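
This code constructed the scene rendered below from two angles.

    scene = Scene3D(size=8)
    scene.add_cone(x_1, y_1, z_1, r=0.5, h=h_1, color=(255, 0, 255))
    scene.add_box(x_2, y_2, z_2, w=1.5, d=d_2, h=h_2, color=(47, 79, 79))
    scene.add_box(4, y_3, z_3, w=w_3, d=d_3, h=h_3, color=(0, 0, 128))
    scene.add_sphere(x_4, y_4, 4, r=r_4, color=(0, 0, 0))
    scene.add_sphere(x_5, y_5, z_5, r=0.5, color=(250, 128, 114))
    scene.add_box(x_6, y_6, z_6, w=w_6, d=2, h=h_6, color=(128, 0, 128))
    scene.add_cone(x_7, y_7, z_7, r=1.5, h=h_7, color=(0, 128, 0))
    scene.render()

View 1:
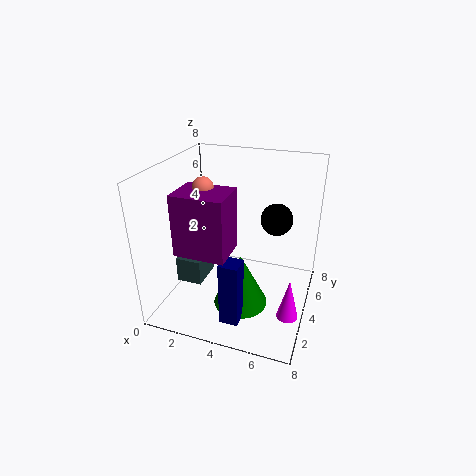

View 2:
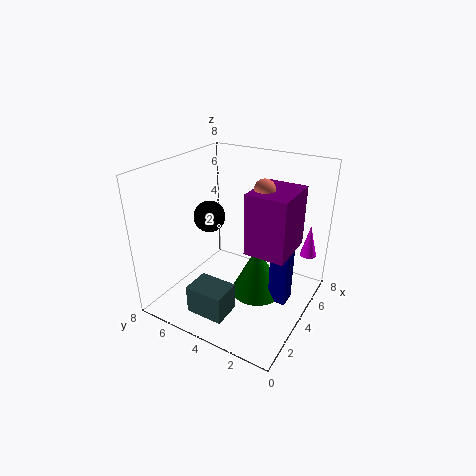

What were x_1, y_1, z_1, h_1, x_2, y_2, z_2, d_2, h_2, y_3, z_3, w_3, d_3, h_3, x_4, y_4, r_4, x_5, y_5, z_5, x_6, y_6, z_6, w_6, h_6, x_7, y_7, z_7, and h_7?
x_1 = 7.5
y_1 = 1
z_1 = 2
h_1 = 2
x_2 = 0.5
y_2 = 3
z_2 = 1
d_2 = 2
h_2 = 1.5
y_3 = 1
z_3 = 0.5
w_3 = 1
d_3 = 1
h_3 = 3.5
x_4 = 5.5
y_4 = 7
r_4 = 1
x_5 = 3
y_5 = 2
z_5 = 7.5
x_6 = 2
y_6 = 0.5
z_6 = 4.5
w_6 = 2.5
h_6 = 3
x_7 = 4.5
y_7 = 3
z_7 = 0.5
h_7 = 3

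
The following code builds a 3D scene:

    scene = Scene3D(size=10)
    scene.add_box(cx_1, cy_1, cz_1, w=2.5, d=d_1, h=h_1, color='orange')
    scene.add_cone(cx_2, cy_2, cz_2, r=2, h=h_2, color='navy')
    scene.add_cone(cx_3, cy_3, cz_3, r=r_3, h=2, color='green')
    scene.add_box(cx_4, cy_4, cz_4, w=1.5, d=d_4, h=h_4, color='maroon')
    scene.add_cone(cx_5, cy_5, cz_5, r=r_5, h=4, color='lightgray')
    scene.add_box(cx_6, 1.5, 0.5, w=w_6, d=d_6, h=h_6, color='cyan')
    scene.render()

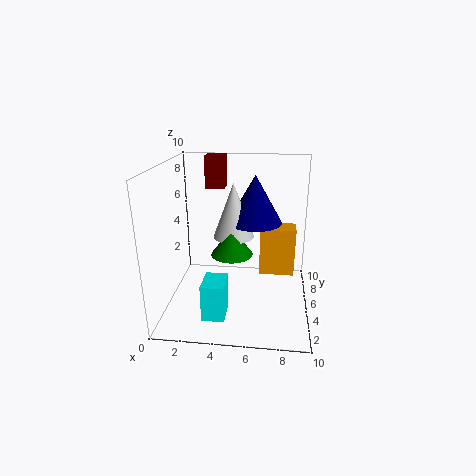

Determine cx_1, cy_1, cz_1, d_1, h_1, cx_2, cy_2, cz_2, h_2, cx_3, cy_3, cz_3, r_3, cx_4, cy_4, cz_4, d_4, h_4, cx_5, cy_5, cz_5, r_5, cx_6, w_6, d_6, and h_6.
cx_1 = 6.5
cy_1 = 5.5
cz_1 = 2
d_1 = 1.5
h_1 = 3.5
cx_2 = 6
cy_2 = 7
cz_2 = 5.5
h_2 = 3.5
cx_3 = 4.5
cy_3 = 5.5
cz_3 = 3.5
r_3 = 1.5
cx_4 = 2
cy_4 = 8.5
cz_4 = 7.5
d_4 = 1.5
h_4 = 2.5
cx_5 = 4.5
cy_5 = 6.5
cz_5 = 4.5
r_5 = 1.5
cx_6 = 3
w_6 = 1.5
d_6 = 2
h_6 = 2.5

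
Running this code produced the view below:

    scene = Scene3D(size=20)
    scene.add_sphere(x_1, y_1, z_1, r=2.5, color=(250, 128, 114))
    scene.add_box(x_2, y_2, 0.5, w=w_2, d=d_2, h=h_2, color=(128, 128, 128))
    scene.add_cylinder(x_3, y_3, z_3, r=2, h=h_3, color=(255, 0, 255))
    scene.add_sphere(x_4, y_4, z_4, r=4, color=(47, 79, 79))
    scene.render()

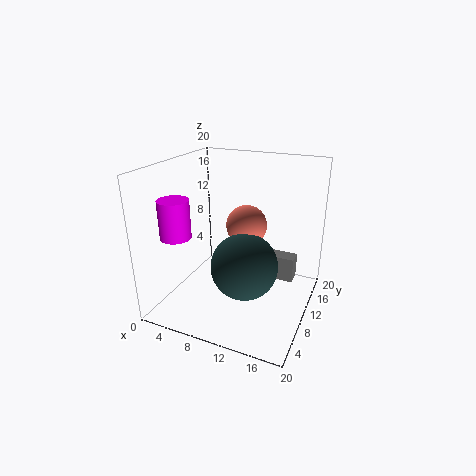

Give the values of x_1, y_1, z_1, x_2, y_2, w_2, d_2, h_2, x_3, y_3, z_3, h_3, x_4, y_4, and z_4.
x_1 = 12.5
y_1 = 7
z_1 = 13.5
x_2 = 10
y_2 = 16.5
w_2 = 6.5
d_2 = 2.5
h_2 = 4
x_3 = 4
y_3 = 4
z_3 = 11.5
h_3 = 5
x_4 = 13.5
y_4 = 4
z_4 = 9.5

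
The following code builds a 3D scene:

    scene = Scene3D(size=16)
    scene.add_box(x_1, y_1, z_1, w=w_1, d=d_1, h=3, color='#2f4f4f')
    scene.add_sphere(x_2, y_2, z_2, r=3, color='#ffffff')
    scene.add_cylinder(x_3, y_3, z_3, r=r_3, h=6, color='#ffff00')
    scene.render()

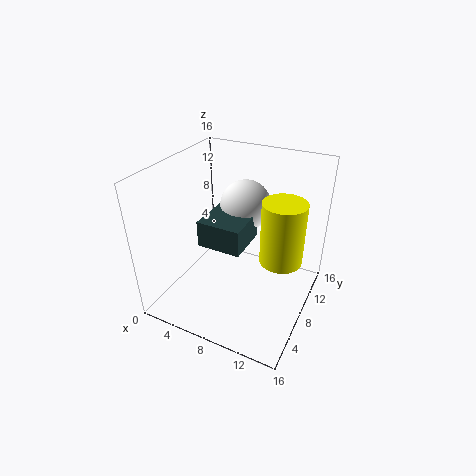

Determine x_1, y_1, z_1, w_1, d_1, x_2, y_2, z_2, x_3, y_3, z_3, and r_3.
x_1 = 4
y_1 = 6
z_1 = 7
w_1 = 5
d_1 = 5
x_2 = 7
y_2 = 12
z_2 = 10
x_3 = 14
y_3 = 5
z_3 = 9
r_3 = 2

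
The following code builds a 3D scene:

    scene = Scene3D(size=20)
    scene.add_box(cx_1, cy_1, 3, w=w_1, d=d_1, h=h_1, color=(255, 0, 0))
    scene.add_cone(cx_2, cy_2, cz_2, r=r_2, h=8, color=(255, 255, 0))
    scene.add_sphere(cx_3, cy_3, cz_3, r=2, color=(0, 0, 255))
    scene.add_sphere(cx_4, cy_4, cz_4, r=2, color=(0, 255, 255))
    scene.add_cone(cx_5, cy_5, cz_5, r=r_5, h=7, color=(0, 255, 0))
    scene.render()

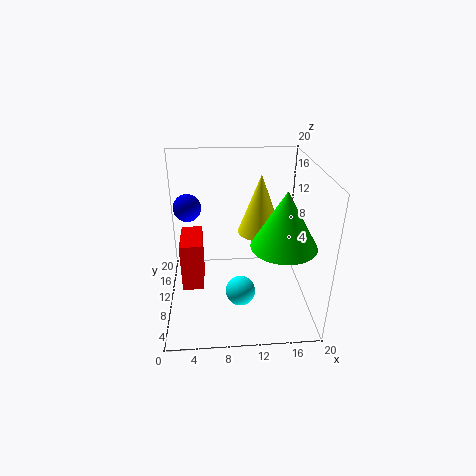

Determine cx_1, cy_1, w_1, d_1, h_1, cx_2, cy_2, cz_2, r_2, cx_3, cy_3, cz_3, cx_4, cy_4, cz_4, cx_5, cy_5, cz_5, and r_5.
cx_1 = 2, cy_1 = 8, w_1 = 3, d_1 = 6, h_1 = 7, cx_2 = 13, cy_2 = 10, cz_2 = 11, r_2 = 3, cx_3 = 3, cy_3 = 14, cz_3 = 13, cx_4 = 10, cy_4 = 6, cz_4 = 4, cx_5 = 15, cy_5 = 4, cz_5 = 12, r_5 = 4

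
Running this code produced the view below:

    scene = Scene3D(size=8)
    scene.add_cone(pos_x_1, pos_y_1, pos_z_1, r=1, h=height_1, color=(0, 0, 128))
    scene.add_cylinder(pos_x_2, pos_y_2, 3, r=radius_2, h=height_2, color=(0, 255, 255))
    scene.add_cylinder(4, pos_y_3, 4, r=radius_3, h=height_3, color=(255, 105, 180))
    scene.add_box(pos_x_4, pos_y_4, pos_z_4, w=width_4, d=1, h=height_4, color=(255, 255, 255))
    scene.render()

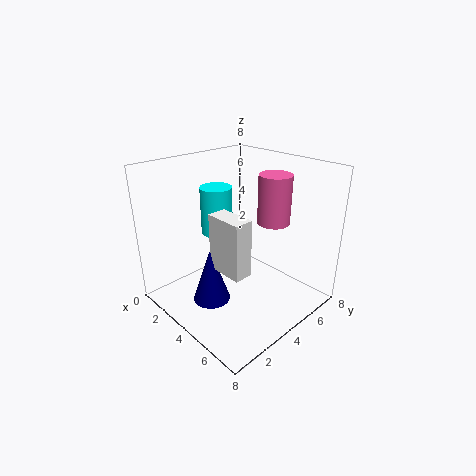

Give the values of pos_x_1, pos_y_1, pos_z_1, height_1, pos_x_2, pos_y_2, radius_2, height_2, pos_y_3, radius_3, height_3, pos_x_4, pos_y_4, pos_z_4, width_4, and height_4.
pos_x_1 = 4
pos_y_1 = 2
pos_z_1 = 1
height_1 = 3
pos_x_2 = 1
pos_y_2 = 5
radius_2 = 1
height_2 = 3
pos_y_3 = 7
radius_3 = 1
height_3 = 3
pos_x_4 = 4
pos_y_4 = 2
pos_z_4 = 3
width_4 = 2
height_4 = 3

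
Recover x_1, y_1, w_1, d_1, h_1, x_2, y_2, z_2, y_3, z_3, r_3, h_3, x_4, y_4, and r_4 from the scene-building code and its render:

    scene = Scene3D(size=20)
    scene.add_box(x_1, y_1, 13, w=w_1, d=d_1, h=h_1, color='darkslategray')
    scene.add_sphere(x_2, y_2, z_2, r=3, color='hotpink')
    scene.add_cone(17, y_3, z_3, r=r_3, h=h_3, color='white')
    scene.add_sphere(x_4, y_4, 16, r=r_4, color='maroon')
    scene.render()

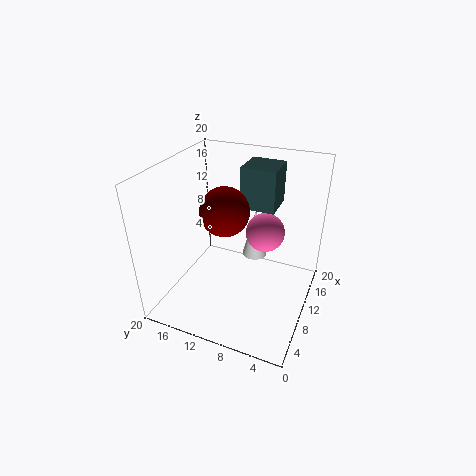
x_1 = 13
y_1 = 6
w_1 = 5
d_1 = 5
h_1 = 6
x_2 = 16
y_2 = 8
z_2 = 8
y_3 = 10
z_3 = 3
r_3 = 2
h_3 = 8
x_4 = 6
y_4 = 10
r_4 = 3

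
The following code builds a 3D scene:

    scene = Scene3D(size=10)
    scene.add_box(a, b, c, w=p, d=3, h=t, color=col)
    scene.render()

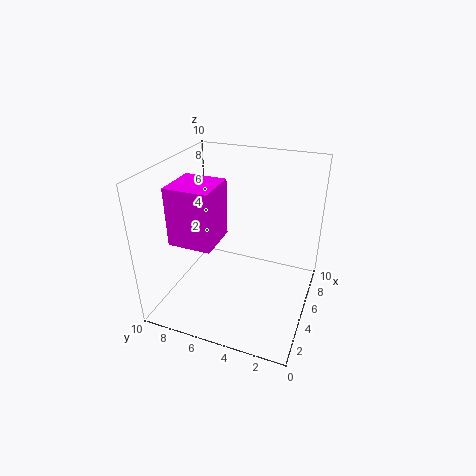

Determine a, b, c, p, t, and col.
a = 2.5, b = 6, c = 5, p = 3, t = 4, col = 'magenta'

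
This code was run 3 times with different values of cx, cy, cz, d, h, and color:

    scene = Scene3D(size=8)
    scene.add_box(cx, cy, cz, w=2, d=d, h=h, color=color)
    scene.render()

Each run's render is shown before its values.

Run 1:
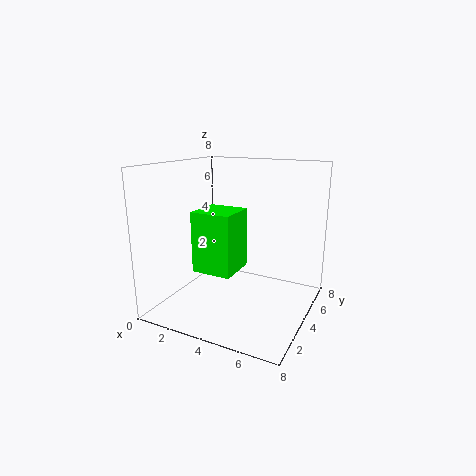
cx = 3; cy = 1; cz = 3; d = 2; h = 3; color = 'lime'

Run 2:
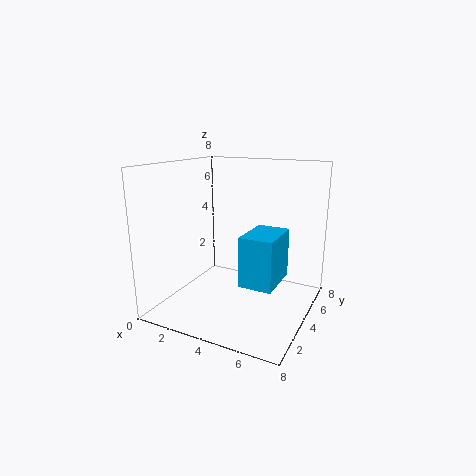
cx = 4; cy = 4; cz = 1; d = 3; h = 3; color = 'deepskyblue'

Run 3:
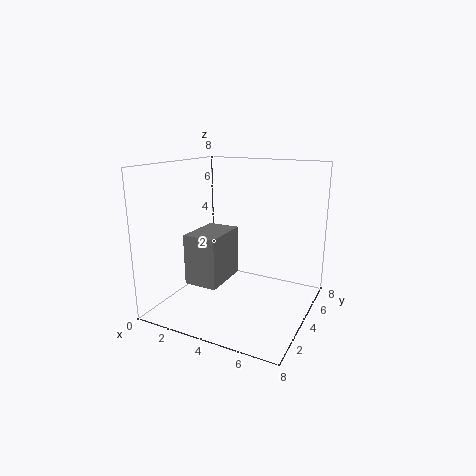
cx = 1; cy = 3; cz = 1; d = 3; h = 3; color = 'gray'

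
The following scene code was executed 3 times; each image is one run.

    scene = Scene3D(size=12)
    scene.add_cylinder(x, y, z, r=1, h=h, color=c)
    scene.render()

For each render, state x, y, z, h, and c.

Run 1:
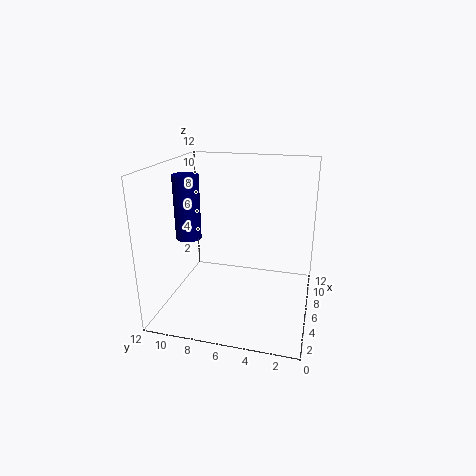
x = 4
y = 9.5
z = 6.5
h = 5
c = 'navy'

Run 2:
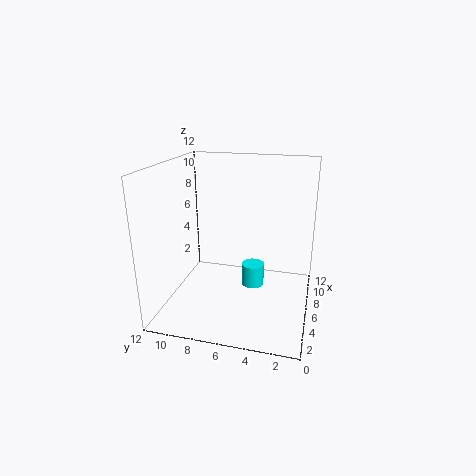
x = 7.5
y = 5
z = 1
h = 2
c = 'cyan'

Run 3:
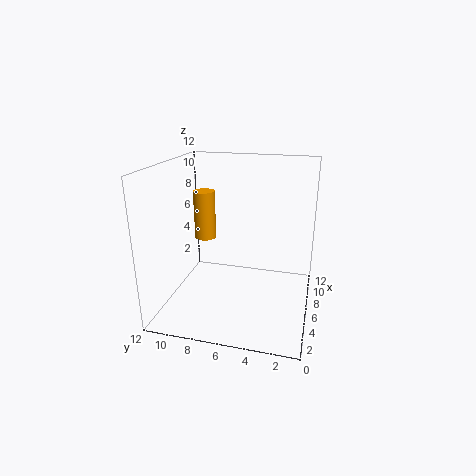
x = 9
y = 10
z = 4.5
h = 4.5
c = 'orange'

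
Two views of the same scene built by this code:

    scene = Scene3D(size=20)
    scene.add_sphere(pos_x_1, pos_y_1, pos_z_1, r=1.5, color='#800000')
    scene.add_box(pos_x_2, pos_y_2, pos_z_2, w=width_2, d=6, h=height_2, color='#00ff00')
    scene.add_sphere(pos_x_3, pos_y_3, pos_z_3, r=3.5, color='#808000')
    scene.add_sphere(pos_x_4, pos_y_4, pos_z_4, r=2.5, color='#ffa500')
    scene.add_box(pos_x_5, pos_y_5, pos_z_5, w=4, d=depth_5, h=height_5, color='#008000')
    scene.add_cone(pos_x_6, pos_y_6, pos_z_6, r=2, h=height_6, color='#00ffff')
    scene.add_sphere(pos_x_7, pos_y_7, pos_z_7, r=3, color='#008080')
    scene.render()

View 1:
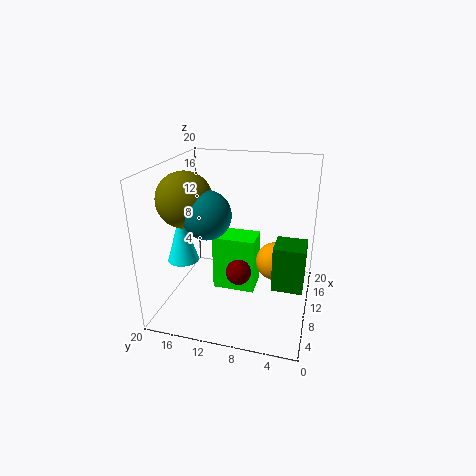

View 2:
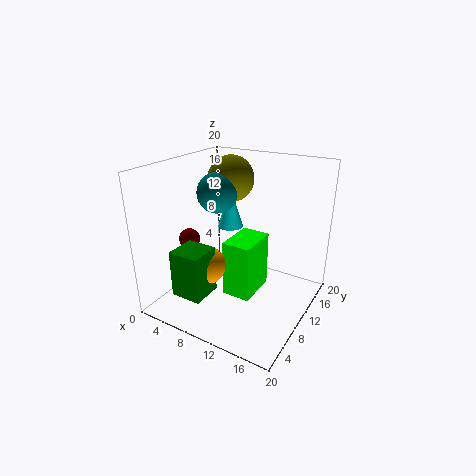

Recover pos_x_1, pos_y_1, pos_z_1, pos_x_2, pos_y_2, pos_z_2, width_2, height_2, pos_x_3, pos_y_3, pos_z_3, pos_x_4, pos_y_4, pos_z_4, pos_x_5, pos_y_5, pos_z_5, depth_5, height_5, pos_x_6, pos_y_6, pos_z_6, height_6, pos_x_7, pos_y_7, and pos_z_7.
pos_x_1 = 3
pos_y_1 = 8
pos_z_1 = 9
pos_x_2 = 9
pos_y_2 = 7.5
pos_z_2 = 2
width_2 = 4
height_2 = 8
pos_x_3 = 5.5
pos_y_3 = 15.5
pos_z_3 = 16.5
pos_x_4 = 8.5
pos_y_4 = 4.5
pos_z_4 = 8
pos_x_5 = 6
pos_y_5 = 0.5
pos_z_5 = 5
depth_5 = 4
height_5 = 6
pos_x_6 = 5
pos_y_6 = 16
pos_z_6 = 8.5
height_6 = 6.5
pos_x_7 = 5
pos_y_7 = 12.5
pos_z_7 = 15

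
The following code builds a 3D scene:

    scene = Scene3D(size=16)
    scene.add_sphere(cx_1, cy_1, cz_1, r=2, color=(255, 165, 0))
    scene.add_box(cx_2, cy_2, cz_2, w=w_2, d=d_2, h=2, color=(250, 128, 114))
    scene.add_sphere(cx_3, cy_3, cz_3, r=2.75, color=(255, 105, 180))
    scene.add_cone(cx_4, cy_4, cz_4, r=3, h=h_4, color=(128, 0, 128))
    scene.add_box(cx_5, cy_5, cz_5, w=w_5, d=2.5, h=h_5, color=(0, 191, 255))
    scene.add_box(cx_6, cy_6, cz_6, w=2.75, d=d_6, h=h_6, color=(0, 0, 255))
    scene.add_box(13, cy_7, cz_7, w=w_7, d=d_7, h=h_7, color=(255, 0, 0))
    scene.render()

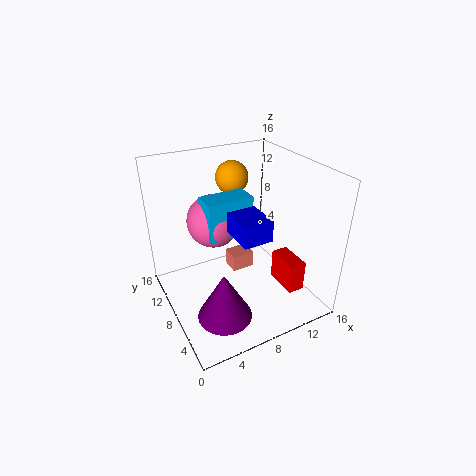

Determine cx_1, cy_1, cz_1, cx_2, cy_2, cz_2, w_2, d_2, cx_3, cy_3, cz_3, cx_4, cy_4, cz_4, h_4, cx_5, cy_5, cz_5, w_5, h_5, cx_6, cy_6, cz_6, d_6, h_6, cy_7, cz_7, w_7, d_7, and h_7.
cx_1 = 10.25, cy_1 = 13.75, cz_1 = 12.75, cx_2 = 8.25, cy_2 = 9.5, cz_2 = 2.25, w_2 = 2.75, d_2 = 2.25, cx_3 = 5.25, cy_3 = 8.25, cz_3 = 10.75, cx_4 = 4.75, cy_4 = 5, cz_4 = 0.5, h_4 = 5.5, cx_5 = 3.75, cy_5 = 5.75, cz_5 = 9.75, w_5 = 4.75, h_5 = 4, cx_6 = 4.75, cy_6 = 0.75, cz_6 = 11.75, d_6 = 3.25, h_6 = 2, cy_7 = 4.25, cz_7 = 0.75, w_7 = 2, d_7 = 4, h_7 = 3.75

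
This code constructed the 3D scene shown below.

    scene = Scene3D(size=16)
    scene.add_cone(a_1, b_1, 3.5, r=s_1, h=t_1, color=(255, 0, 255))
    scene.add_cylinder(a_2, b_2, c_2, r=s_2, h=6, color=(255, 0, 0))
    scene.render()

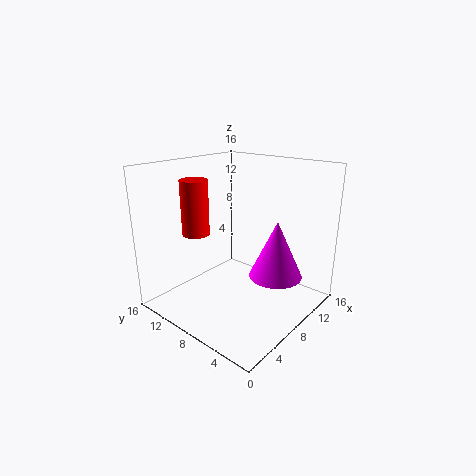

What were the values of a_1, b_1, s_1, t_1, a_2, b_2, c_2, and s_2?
a_1 = 10.5; b_1 = 4.5; s_1 = 3; t_1 = 6.5; a_2 = 5; b_2 = 11.5; c_2 = 8.5; s_2 = 1.5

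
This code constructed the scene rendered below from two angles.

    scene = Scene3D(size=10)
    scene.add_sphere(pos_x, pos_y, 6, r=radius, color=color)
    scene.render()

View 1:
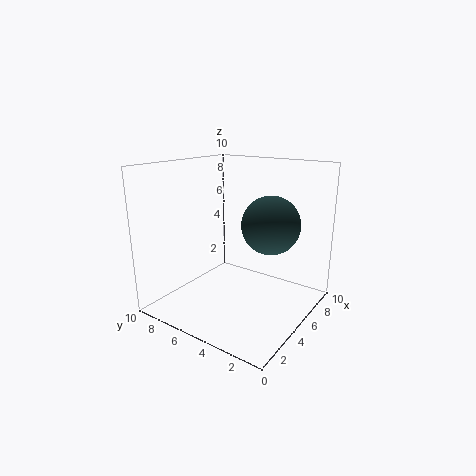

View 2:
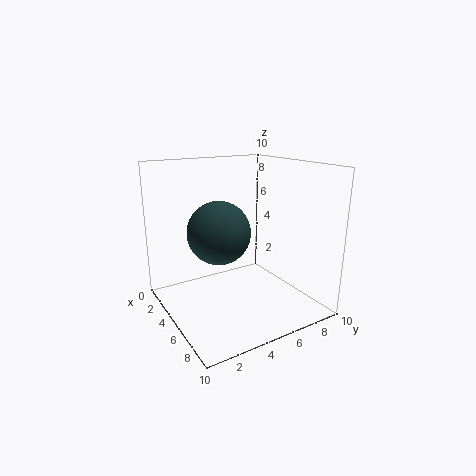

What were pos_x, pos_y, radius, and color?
pos_x = 6
pos_y = 3
radius = 2
color = 'darkslategray'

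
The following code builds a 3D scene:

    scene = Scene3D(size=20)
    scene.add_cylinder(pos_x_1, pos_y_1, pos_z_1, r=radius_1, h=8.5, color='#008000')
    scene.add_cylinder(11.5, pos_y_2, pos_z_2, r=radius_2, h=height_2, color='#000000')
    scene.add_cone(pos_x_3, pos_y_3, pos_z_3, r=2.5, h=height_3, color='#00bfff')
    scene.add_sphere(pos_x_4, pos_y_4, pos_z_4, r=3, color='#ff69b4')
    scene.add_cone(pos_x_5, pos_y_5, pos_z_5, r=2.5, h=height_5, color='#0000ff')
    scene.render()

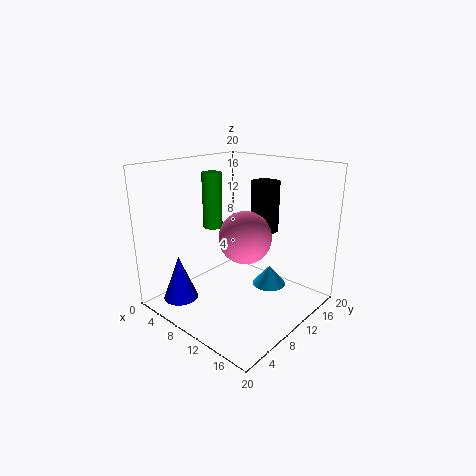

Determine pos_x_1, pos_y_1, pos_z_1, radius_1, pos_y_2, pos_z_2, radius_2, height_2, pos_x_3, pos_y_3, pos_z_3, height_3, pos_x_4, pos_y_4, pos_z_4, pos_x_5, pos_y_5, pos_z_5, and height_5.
pos_x_1 = 3, pos_y_1 = 12, pos_z_1 = 9.5, radius_1 = 1.5, pos_y_2 = 14, pos_z_2 = 10.5, radius_2 = 2, height_2 = 7, pos_x_3 = 12, pos_y_3 = 15, pos_z_3 = 1.5, height_3 = 3, pos_x_4 = 15.5, pos_y_4 = 5, pos_z_4 = 13, pos_x_5 = 3.5, pos_y_5 = 4.5, pos_z_5 = 0.5, height_5 = 6.5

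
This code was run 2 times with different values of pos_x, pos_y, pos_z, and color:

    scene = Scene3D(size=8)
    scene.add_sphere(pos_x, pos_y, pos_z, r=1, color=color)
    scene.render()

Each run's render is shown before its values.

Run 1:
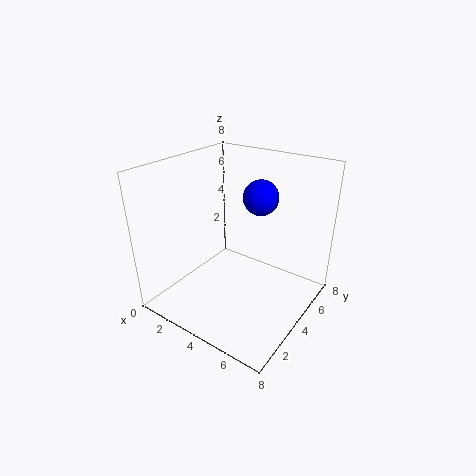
pos_x = 4.5
pos_y = 5.5
pos_z = 6
color = 'blue'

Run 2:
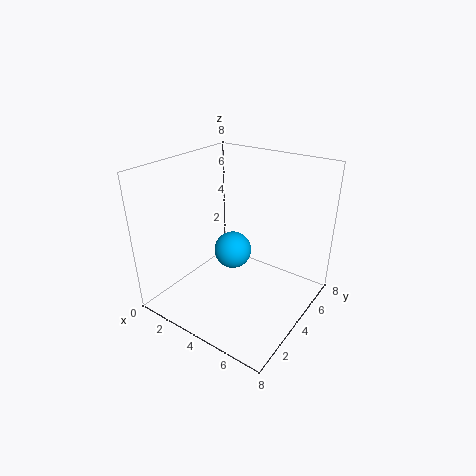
pos_x = 4
pos_y = 3.5
pos_z = 3.5
color = 'deepskyblue'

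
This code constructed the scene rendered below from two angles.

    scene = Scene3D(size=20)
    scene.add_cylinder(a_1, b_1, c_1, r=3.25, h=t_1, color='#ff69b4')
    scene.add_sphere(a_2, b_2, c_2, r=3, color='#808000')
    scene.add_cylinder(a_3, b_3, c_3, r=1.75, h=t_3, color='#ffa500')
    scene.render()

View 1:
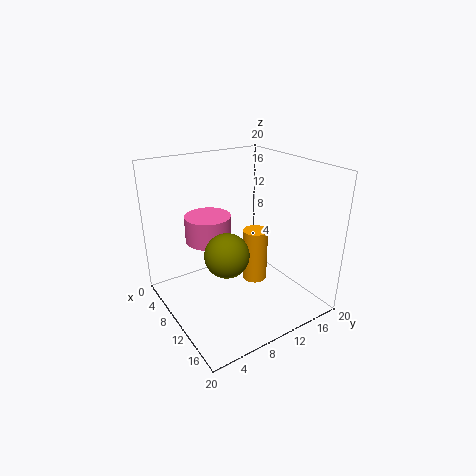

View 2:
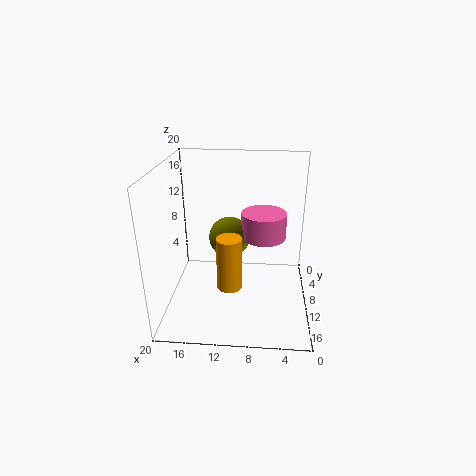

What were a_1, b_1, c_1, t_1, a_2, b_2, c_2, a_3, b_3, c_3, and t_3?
a_1 = 6.5
b_1 = 7.25
c_1 = 9
t_1 = 3.75
a_2 = 11.5
b_2 = 7.25
c_2 = 8.75
a_3 = 11
b_3 = 12.25
c_3 = 3.5
t_3 = 7.5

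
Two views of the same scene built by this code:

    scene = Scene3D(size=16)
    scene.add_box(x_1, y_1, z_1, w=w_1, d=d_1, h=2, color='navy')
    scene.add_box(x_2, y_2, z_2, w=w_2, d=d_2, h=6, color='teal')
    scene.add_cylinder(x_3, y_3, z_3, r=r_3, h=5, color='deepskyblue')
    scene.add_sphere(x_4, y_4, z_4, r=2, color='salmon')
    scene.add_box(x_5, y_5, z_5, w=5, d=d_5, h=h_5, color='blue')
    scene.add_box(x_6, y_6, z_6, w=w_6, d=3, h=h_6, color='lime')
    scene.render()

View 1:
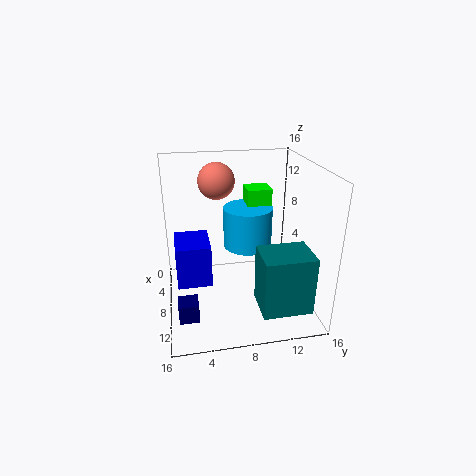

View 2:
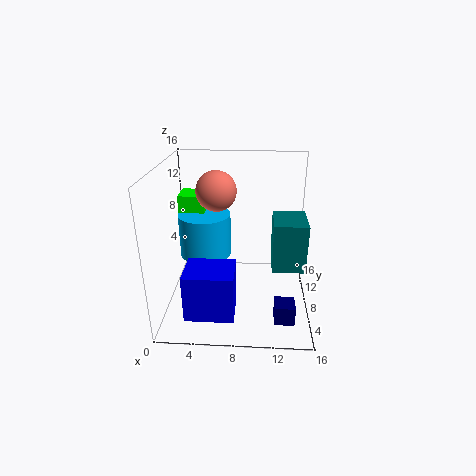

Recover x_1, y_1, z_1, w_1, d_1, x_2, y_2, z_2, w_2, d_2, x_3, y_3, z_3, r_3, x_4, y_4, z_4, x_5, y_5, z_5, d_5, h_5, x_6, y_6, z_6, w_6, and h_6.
x_1 = 12, y_1 = 1, z_1 = 2, w_1 = 2, d_1 = 2, x_2 = 12, y_2 = 9, z_2 = 3, w_2 = 4, d_2 = 5, x_3 = 4, y_3 = 10, z_3 = 5, r_3 = 3, x_4 = 6, y_4 = 6, z_4 = 14, x_5 = 3, y_5 = 1, z_5 = 2, d_5 = 4, h_5 = 5, x_6 = 1, y_6 = 10, z_6 = 7, w_6 = 3, h_6 = 5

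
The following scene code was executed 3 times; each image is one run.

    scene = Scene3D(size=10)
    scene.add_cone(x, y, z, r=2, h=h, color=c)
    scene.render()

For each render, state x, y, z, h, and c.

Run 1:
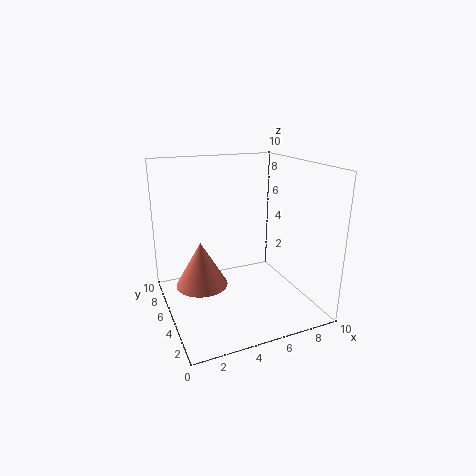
x = 3; y = 7.5; z = 0.5; h = 3.5; c = 'salmon'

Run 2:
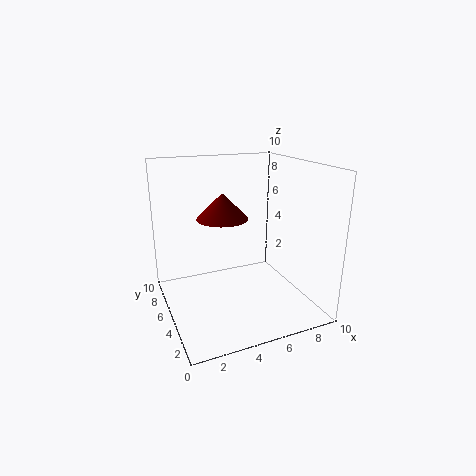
x = 5; y = 8; z = 5.5; h = 2; c = 'maroon'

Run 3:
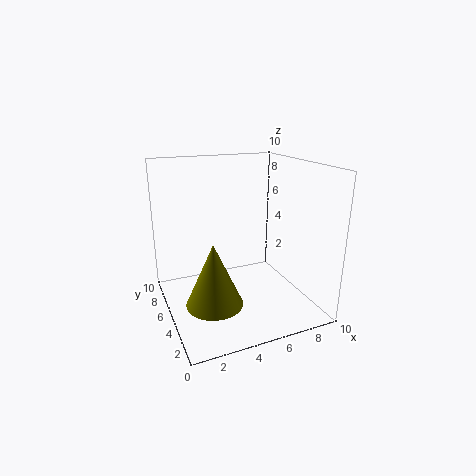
x = 3; y = 4.5; z = 0.5; h = 4.5; c = 'olive'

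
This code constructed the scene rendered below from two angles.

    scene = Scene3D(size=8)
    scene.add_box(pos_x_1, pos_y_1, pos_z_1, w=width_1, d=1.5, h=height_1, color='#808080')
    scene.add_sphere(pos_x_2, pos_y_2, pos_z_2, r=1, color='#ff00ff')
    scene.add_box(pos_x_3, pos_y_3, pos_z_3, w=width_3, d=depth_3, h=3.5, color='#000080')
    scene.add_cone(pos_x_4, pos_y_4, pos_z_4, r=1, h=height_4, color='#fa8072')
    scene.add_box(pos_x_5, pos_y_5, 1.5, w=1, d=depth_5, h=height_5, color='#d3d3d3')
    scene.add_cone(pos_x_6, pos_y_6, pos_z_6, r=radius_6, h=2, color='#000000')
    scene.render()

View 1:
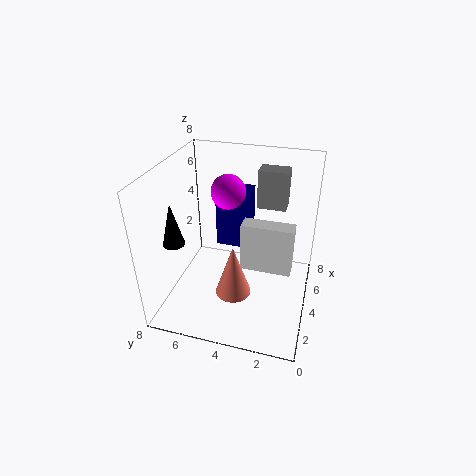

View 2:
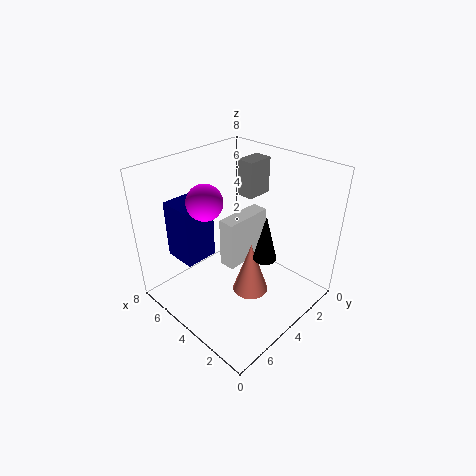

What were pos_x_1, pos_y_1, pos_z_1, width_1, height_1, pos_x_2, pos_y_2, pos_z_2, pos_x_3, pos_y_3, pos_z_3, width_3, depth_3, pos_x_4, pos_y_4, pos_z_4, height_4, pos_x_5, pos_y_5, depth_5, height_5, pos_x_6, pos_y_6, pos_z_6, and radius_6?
pos_x_1 = 4
pos_y_1 = 1.5
pos_z_1 = 6
width_1 = 1
height_1 = 2
pos_x_2 = 5.5
pos_y_2 = 5
pos_z_2 = 6
pos_x_3 = 6
pos_y_3 = 4
pos_z_3 = 2
width_3 = 2
depth_3 = 2
pos_x_4 = 3
pos_y_4 = 4
pos_z_4 = 1
height_4 = 3
pos_x_5 = 4.5
pos_y_5 = 1
depth_5 = 3
height_5 = 3
pos_x_6 = 0.5
pos_y_6 = 6
pos_z_6 = 5.5
radius_6 = 0.5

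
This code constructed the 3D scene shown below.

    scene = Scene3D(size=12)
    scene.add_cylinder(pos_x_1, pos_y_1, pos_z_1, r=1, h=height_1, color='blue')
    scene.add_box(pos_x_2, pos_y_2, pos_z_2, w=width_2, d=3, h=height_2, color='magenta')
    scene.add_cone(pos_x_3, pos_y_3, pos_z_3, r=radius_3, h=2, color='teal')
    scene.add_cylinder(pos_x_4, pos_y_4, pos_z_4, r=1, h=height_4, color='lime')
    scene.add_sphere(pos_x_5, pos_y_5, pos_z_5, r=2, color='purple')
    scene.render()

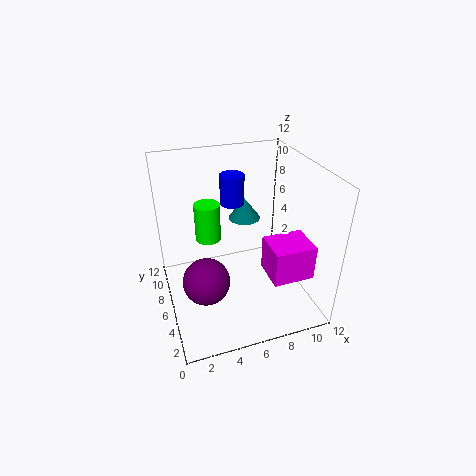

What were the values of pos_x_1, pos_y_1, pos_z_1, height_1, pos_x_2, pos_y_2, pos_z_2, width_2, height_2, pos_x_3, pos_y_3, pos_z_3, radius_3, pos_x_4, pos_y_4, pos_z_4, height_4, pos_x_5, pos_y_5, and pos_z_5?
pos_x_1 = 6; pos_y_1 = 7.5; pos_z_1 = 8.5; height_1 = 2.5; pos_x_2 = 8; pos_y_2 = 2.5; pos_z_2 = 3; width_2 = 3.5; height_2 = 3; pos_x_3 = 8; pos_y_3 = 10; pos_z_3 = 5.5; radius_3 = 1.5; pos_x_4 = 3.5; pos_y_4 = 6; pos_z_4 = 6.5; height_4 = 3; pos_x_5 = 3; pos_y_5 = 5.5; pos_z_5 = 2.5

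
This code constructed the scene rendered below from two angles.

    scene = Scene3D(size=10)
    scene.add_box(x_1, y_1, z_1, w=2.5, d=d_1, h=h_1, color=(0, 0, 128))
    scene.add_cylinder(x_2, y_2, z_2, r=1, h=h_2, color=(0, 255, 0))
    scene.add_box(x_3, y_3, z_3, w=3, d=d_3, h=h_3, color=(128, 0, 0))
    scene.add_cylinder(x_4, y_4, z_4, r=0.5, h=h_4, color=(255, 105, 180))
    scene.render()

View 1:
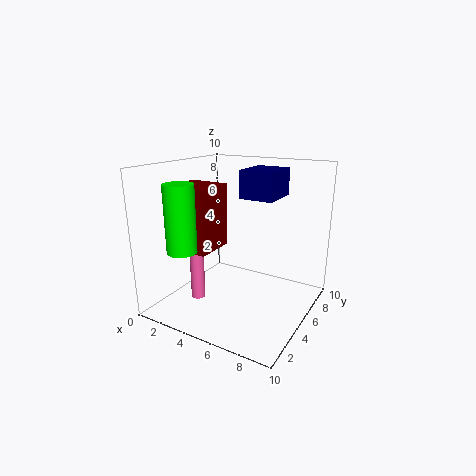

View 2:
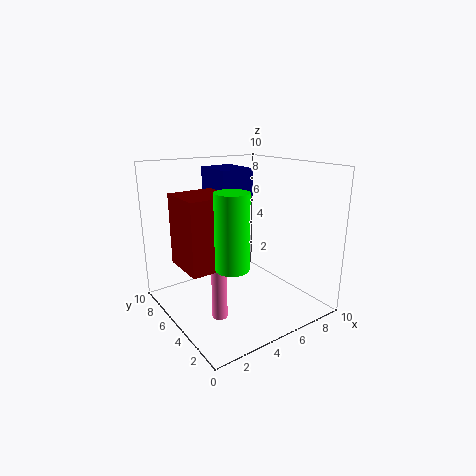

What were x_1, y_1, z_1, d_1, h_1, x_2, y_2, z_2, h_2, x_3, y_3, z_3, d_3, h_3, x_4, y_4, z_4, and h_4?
x_1 = 4.5; y_1 = 6; z_1 = 7.5; d_1 = 3; h_1 = 2; x_2 = 2.5; y_2 = 2; z_2 = 4.5; h_2 = 4.5; x_3 = 0.5; y_3 = 3; z_3 = 4; d_3 = 3; h_3 = 4.5; x_4 = 2.5; y_4 = 3.5; z_4 = 0.5; h_4 = 3.5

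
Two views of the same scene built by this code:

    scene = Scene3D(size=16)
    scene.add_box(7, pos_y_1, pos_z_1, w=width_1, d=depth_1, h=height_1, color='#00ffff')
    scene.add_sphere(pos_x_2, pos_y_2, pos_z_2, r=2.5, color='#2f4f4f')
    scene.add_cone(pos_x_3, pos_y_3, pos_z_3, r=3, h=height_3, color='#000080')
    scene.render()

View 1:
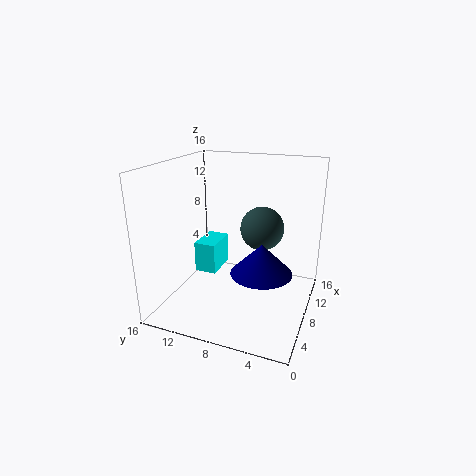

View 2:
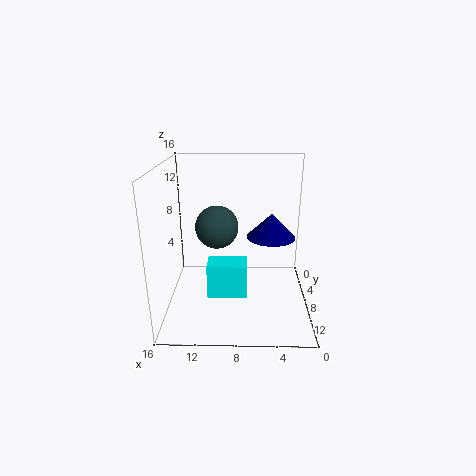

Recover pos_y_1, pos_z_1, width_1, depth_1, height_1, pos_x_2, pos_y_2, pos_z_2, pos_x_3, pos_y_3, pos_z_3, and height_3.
pos_y_1 = 10.5, pos_z_1 = 3.5, width_1 = 4, depth_1 = 2.5, height_1 = 3.5, pos_x_2 = 10.5, pos_y_2 = 6, pos_z_2 = 8.5, pos_x_3 = 4, pos_y_3 = 4, pos_z_3 = 6.5, height_3 = 3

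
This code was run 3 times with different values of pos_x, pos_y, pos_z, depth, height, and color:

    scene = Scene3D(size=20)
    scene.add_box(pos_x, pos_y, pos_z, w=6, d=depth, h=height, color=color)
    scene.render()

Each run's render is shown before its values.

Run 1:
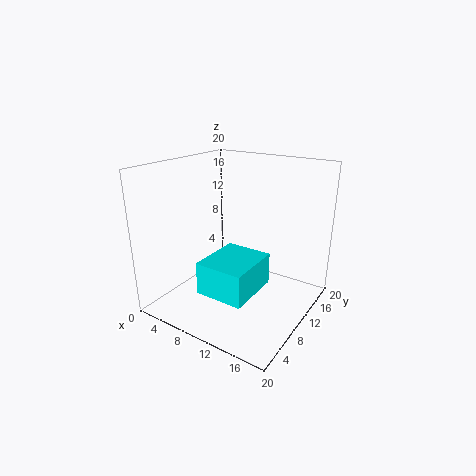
pos_x = 10; pos_y = 1; pos_z = 6; depth = 7; height = 4; color = 'cyan'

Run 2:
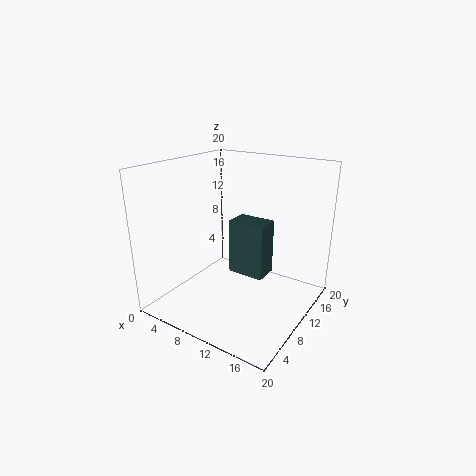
pos_x = 5; pos_y = 15; pos_z = 1; depth = 4; height = 9; color = 'darkslategray'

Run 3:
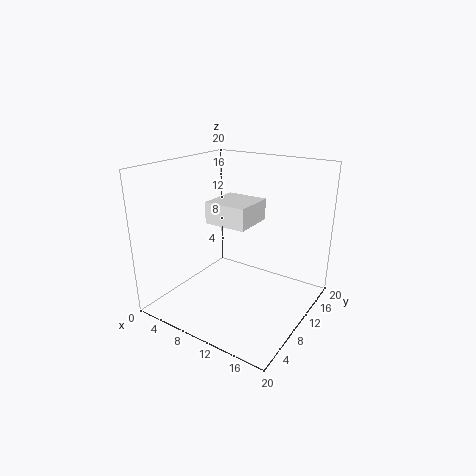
pos_x = 6; pos_y = 8; pos_z = 12; depth = 6; height = 3; color = 'white'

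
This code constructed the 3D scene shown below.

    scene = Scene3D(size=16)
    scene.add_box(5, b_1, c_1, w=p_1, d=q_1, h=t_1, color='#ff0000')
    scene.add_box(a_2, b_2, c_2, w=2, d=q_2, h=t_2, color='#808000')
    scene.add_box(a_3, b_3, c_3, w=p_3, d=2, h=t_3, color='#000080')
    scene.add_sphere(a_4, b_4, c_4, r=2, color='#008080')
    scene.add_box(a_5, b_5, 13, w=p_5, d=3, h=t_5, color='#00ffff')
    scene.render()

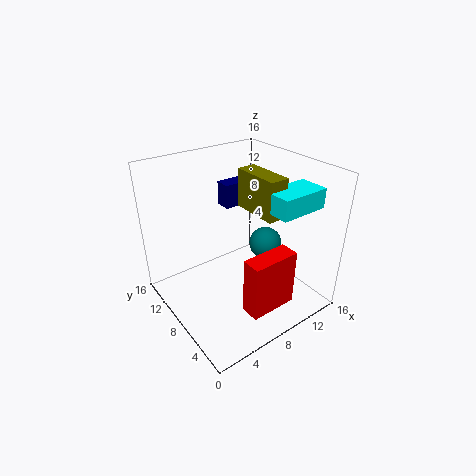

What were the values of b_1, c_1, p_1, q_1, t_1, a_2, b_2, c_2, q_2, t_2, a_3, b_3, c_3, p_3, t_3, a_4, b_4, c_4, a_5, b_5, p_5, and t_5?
b_1 = 1, c_1 = 3, p_1 = 5, q_1 = 2, t_1 = 6, a_2 = 8, b_2 = 3, c_2 = 12, q_2 = 5, t_2 = 4, a_3 = 10, b_3 = 13, c_3 = 9, p_3 = 5, t_3 = 3, a_4 = 13, b_4 = 9, c_4 = 5, a_5 = 8, b_5 = 1, p_5 = 5, t_5 = 2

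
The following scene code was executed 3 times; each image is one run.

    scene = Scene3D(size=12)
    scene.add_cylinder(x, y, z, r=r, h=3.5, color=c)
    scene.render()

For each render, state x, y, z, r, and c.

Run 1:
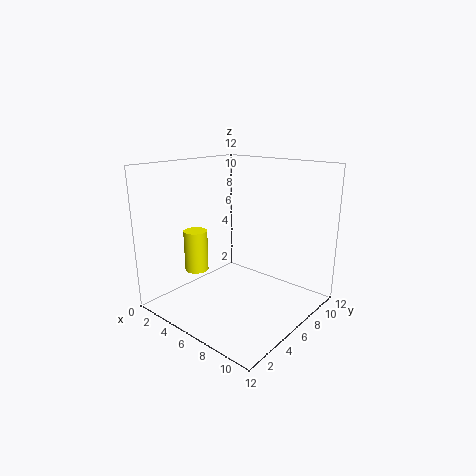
x = 3; y = 4; z = 3; r = 1; c = 'yellow'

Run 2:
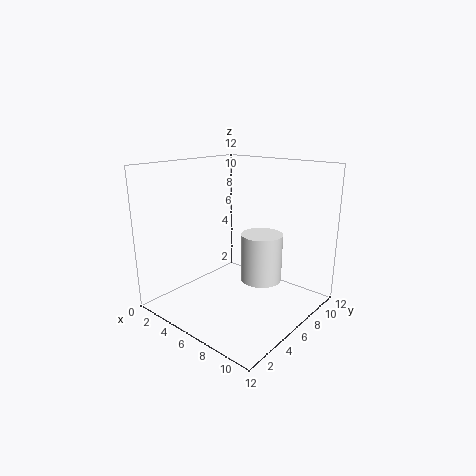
x = 9.5; y = 4.5; z = 4; r = 1.5; c = 'white'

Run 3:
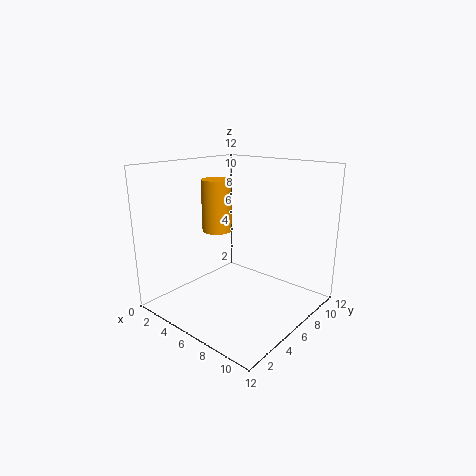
x = 7.5; y = 2; z = 8; r = 1; c = 'orange'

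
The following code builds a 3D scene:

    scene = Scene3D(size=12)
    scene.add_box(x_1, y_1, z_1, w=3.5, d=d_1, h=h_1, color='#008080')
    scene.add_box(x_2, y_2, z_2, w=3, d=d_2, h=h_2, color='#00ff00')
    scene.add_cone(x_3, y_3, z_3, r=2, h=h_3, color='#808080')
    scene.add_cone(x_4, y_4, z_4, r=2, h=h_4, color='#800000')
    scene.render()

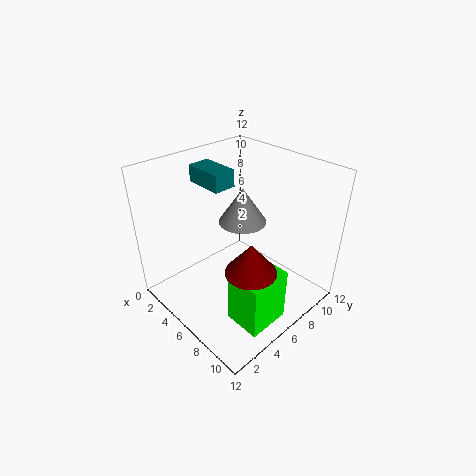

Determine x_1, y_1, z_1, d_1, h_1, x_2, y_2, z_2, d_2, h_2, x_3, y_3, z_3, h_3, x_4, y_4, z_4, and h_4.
x_1 = 0.5
y_1 = 5.5
z_1 = 9.5
d_1 = 2
h_1 = 1.5
x_2 = 8
y_2 = 3
z_2 = 0.5
d_2 = 3.5
h_2 = 4.5
x_3 = 5.5
y_3 = 7
z_3 = 7
h_3 = 3
x_4 = 9
y_4 = 4.5
z_4 = 5
h_4 = 2.5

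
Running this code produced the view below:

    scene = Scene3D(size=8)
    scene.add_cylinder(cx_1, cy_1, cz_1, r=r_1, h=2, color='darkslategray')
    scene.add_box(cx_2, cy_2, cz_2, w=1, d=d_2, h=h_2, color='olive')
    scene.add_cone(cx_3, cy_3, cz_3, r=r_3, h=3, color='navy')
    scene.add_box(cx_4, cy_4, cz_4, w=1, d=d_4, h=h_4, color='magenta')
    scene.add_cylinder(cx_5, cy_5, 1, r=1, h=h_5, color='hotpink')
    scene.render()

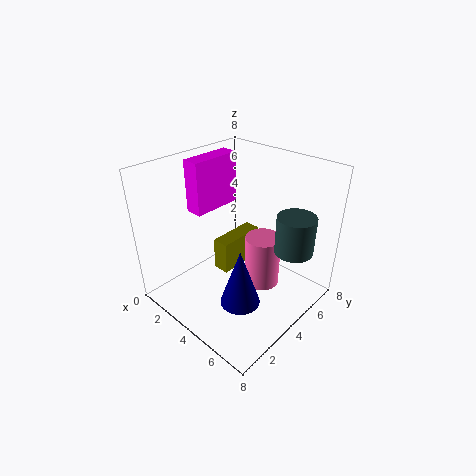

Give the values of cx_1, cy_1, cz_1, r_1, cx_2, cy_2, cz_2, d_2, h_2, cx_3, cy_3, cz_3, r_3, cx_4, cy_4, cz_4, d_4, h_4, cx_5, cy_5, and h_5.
cx_1 = 7, cy_1 = 5, cz_1 = 4, r_1 = 1, cx_2 = 2, cy_2 = 4, cz_2 = 1, d_2 = 3, h_2 = 2, cx_3 = 6, cy_3 = 2, cz_3 = 2, r_3 = 1, cx_4 = 1, cy_4 = 3, cz_4 = 5, d_4 = 3, h_4 = 3, cx_5 = 5, cy_5 = 5, h_5 = 3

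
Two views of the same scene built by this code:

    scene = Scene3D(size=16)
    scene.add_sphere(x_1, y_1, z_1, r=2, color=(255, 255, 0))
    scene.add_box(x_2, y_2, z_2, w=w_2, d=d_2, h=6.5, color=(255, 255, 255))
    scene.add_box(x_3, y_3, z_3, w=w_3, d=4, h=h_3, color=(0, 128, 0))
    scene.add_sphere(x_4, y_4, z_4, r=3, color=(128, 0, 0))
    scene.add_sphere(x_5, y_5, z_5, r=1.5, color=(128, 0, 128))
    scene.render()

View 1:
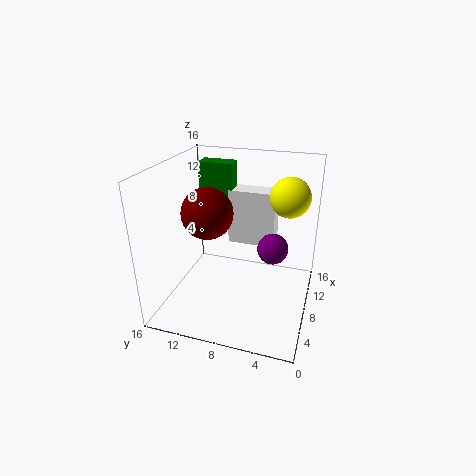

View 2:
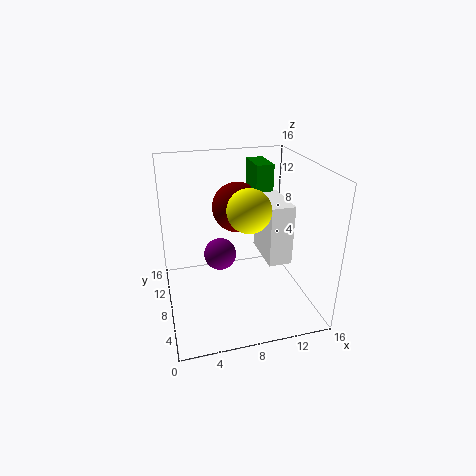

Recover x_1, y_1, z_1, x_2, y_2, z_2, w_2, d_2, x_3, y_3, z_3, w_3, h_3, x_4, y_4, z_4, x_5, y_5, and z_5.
x_1 = 7.5; y_1 = 2.5; z_1 = 13.5; x_2 = 10.5; y_2 = 4.5; z_2 = 6; w_2 = 2.5; d_2 = 5.5; x_3 = 10.5; y_3 = 9.5; z_3 = 9; w_3 = 2; h_3 = 6.5; x_4 = 9; y_4 = 12; z_4 = 10; x_5 = 5; y_5 = 3.5; z_5 = 9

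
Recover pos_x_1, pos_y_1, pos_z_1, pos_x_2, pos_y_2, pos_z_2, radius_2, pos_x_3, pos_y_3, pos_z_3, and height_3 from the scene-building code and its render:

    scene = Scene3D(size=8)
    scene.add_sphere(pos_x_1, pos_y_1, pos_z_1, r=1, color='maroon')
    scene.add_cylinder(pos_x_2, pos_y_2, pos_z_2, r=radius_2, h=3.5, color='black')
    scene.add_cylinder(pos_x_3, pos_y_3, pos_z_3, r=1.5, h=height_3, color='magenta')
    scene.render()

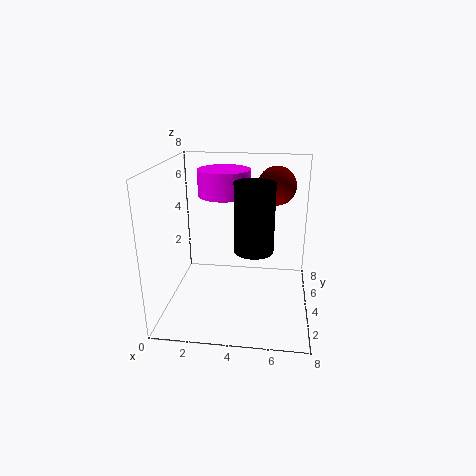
pos_x_1 = 6, pos_y_1 = 4, pos_z_1 = 7, pos_x_2 = 5, pos_y_2 = 2.5, pos_z_2 = 4, radius_2 = 1, pos_x_3 = 3, pos_y_3 = 5.5, pos_z_3 = 6, height_3 = 1.5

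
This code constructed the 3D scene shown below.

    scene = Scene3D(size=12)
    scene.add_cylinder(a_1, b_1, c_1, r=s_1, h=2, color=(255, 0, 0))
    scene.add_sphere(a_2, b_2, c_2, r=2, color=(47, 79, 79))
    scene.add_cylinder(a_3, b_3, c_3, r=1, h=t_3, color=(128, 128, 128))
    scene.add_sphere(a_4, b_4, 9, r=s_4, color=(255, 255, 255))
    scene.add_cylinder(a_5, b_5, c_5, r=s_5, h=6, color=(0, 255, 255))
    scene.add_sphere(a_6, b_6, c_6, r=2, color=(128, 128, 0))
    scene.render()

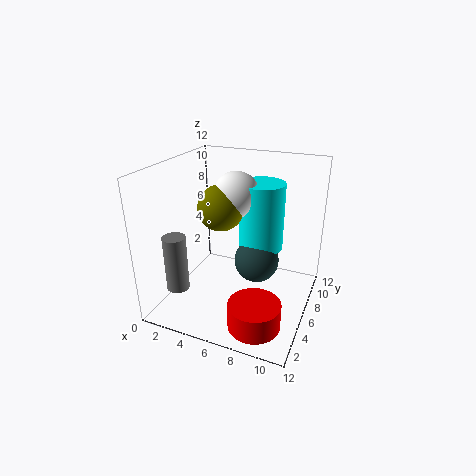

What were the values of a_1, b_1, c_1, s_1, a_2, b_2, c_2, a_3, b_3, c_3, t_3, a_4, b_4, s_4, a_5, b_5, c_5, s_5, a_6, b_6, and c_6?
a_1 = 9
b_1 = 2
c_1 = 1
s_1 = 2
a_2 = 7
b_2 = 8
c_2 = 3
a_3 = 1
b_3 = 4
c_3 = 1
t_3 = 5
a_4 = 5
b_4 = 8
s_4 = 2
a_5 = 7
b_5 = 9
c_5 = 4
s_5 = 2
a_6 = 4
b_6 = 7
c_6 = 8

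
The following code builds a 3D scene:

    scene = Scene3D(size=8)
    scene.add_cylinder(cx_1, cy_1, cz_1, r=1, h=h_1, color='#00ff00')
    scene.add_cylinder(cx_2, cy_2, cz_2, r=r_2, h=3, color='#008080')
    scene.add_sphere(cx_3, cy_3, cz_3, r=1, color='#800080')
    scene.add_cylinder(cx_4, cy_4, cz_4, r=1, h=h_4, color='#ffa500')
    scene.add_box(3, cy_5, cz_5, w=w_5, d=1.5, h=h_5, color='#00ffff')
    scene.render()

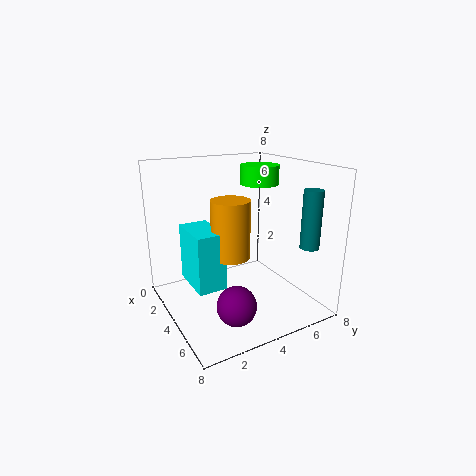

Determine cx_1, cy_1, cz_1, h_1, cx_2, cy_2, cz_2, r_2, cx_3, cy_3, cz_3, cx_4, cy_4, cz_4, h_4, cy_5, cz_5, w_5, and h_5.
cx_1 = 4.5
cy_1 = 5
cz_1 = 7
h_1 = 1
cx_2 = 7
cy_2 = 6.5
cz_2 = 4
r_2 = 0.5
cx_3 = 6.5
cy_3 = 2.5
cz_3 = 1.5
cx_4 = 5
cy_4 = 3
cz_4 = 3.5
h_4 = 3
cy_5 = 1
cz_5 = 2
w_5 = 2.5
h_5 = 3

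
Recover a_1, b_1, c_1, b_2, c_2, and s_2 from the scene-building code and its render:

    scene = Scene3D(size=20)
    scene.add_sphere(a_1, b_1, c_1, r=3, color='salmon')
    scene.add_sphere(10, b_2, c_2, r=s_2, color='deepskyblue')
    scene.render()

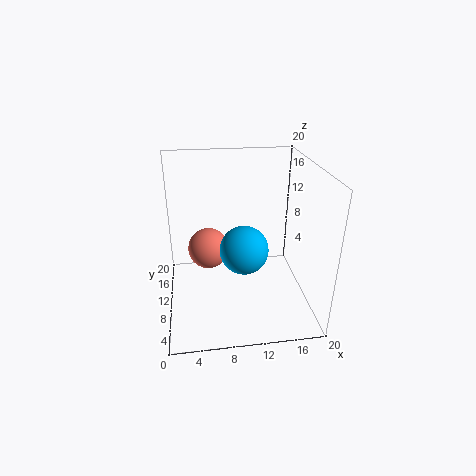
a_1 = 6, b_1 = 13, c_1 = 7, b_2 = 5, c_2 = 11, s_2 = 3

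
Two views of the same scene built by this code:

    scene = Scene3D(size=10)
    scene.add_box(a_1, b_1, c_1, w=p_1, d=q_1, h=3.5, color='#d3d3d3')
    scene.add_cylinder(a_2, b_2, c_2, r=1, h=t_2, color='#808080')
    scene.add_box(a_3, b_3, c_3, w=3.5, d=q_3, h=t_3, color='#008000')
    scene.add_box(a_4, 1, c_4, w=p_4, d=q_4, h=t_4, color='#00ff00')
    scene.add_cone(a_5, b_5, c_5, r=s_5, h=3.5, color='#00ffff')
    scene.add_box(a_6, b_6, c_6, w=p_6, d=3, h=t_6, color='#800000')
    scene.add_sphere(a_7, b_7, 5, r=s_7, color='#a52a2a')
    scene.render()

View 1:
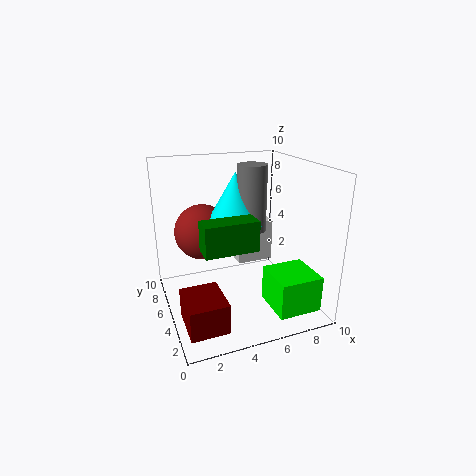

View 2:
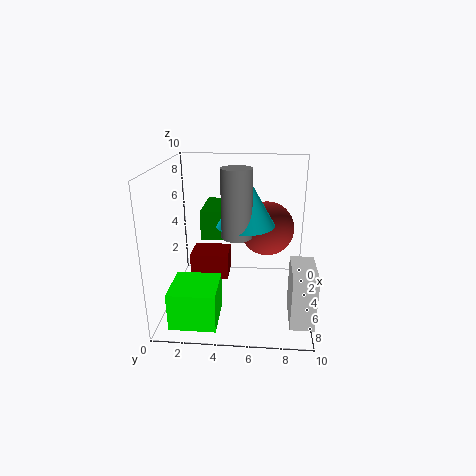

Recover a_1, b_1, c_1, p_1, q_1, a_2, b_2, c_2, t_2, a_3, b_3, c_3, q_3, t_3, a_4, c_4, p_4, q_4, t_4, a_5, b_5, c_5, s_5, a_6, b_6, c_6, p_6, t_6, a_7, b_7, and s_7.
a_1 = 6.5, b_1 = 8.5, c_1 = 1, p_1 = 3, q_1 = 1.5, a_2 = 6, b_2 = 5, c_2 = 5.5, t_2 = 4.5, a_3 = 2, b_3 = 2.5, c_3 = 5, q_3 = 1.5, t_3 = 2, a_4 = 6.5, c_4 = 0.5, p_4 = 3, q_4 = 3, t_4 = 2.5, a_5 = 5, b_5 = 5.5, c_5 = 6, s_5 = 2, a_6 = 0.5, b_6 = 1, c_6 = 0.5, p_6 = 2.5, t_6 = 2, a_7 = 3, b_7 = 7, s_7 = 2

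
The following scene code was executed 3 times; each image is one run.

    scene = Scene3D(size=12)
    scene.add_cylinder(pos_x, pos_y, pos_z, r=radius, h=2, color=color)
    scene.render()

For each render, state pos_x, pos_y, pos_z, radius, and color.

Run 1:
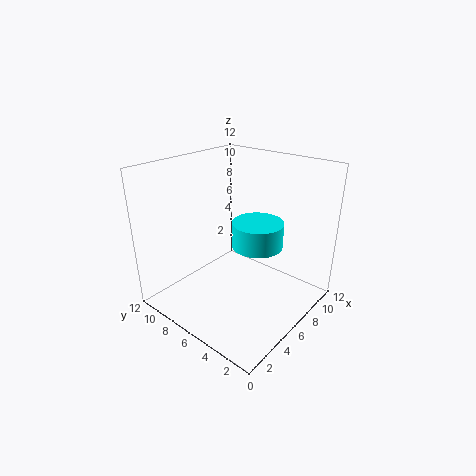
pos_x = 6; pos_y = 4; pos_z = 6; radius = 2; color = 'cyan'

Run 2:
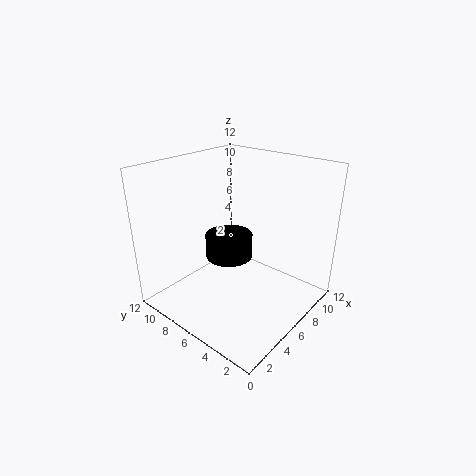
pos_x = 6; pos_y = 7; pos_z = 4; radius = 2; color = 'black'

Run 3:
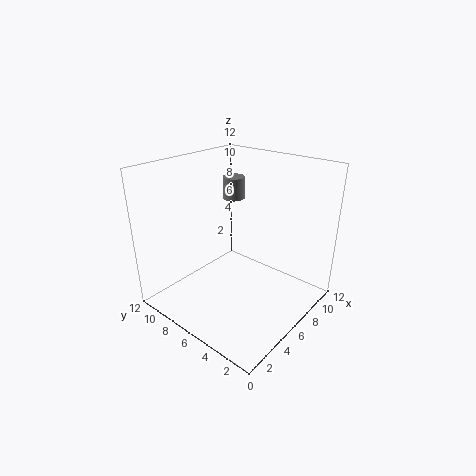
pos_x = 9; pos_y = 9; pos_z = 8; radius = 1; color = 'gray'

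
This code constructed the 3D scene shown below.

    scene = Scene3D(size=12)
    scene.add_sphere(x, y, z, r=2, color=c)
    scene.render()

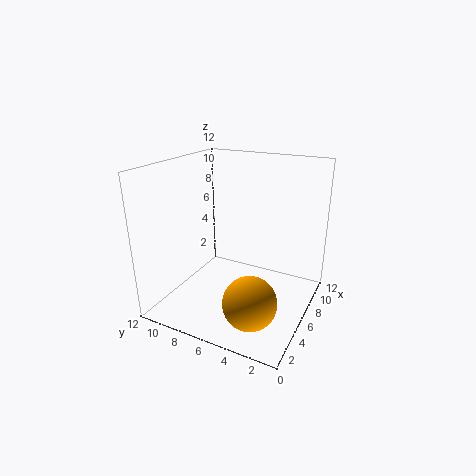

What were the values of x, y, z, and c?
x = 2
y = 3
z = 3
c = 'orange'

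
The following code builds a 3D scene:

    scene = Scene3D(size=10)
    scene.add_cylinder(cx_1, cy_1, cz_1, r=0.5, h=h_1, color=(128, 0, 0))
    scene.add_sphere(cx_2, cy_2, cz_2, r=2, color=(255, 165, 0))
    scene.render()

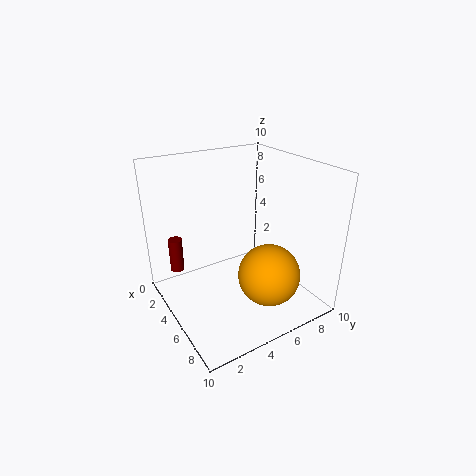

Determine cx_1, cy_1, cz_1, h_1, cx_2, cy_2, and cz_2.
cx_1 = 2
cy_1 = 1.5
cz_1 = 2
h_1 = 2.5
cx_2 = 8
cy_2 = 5.5
cz_2 = 3.5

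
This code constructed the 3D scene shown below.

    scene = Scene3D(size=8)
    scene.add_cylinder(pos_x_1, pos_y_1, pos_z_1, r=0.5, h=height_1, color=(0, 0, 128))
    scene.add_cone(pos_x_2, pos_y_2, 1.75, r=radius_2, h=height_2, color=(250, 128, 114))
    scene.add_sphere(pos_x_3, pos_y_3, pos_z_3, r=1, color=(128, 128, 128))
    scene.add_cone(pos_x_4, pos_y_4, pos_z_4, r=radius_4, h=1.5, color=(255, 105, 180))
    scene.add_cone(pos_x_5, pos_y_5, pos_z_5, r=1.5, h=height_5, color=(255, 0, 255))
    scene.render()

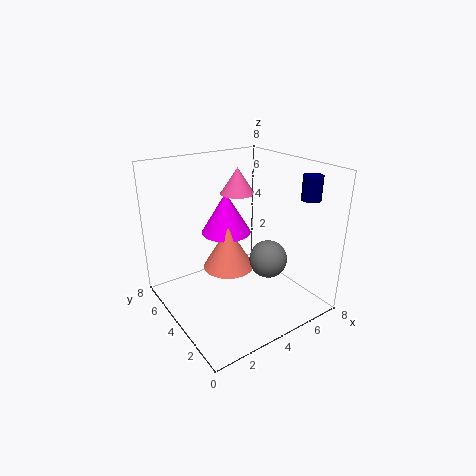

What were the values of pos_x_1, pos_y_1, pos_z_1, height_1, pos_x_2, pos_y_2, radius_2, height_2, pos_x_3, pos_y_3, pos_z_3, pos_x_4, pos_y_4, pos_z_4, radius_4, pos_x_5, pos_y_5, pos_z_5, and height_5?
pos_x_1 = 6.5; pos_y_1 = 1.25; pos_z_1 = 6.5; height_1 = 1.25; pos_x_2 = 4; pos_y_2 = 5; radius_2 = 1.5; height_2 = 2.5; pos_x_3 = 4.75; pos_y_3 = 2.25; pos_z_3 = 3.25; pos_x_4 = 5; pos_y_4 = 5.5; pos_z_4 = 6; radius_4 = 1; pos_x_5 = 4.5; pos_y_5 = 6; pos_z_5 = 3.5; height_5 = 2.5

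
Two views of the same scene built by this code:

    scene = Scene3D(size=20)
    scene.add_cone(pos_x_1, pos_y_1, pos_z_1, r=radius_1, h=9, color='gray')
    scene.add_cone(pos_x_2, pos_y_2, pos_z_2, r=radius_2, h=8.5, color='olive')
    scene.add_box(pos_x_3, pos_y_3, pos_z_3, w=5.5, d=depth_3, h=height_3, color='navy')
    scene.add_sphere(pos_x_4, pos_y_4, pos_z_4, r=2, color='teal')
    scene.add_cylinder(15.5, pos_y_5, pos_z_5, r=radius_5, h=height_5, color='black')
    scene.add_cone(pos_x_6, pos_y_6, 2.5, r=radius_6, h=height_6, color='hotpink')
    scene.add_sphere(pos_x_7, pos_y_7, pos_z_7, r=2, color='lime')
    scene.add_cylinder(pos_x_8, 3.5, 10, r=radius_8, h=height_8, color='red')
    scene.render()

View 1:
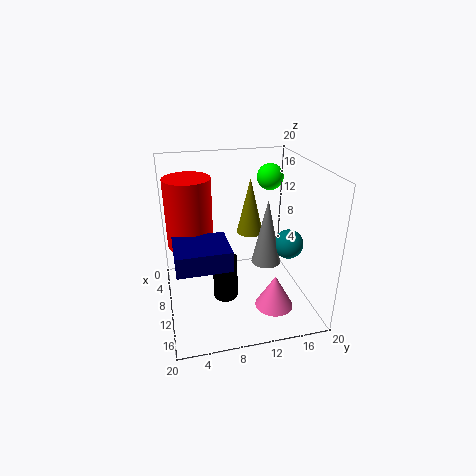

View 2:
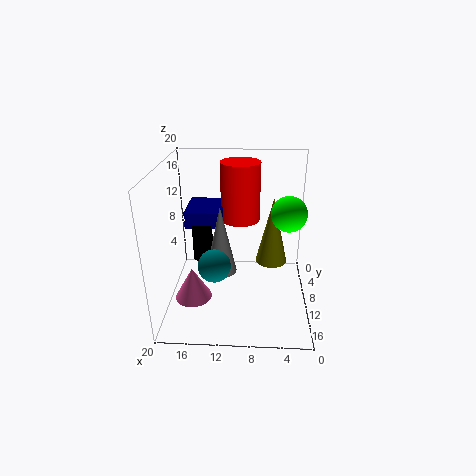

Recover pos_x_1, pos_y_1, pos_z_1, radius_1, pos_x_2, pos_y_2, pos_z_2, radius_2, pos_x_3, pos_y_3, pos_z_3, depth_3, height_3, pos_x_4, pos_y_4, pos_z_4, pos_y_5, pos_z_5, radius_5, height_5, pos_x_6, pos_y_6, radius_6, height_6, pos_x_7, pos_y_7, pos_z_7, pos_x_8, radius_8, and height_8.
pos_x_1 = 12
pos_y_1 = 13.5
pos_z_1 = 7
radius_1 = 2
pos_x_2 = 5.5
pos_y_2 = 13
pos_z_2 = 8.5
radius_2 = 2
pos_x_3 = 12.5
pos_y_3 = 1
pos_z_3 = 10
depth_3 = 6.5
height_3 = 2.5
pos_x_4 = 12.5
pos_y_4 = 16.5
pos_z_4 = 9.5
pos_y_5 = 7
pos_z_5 = 5
radius_5 = 1.5
height_5 = 5.5
pos_x_6 = 16
pos_y_6 = 13.5
radius_6 = 2.5
height_6 = 4.5
pos_x_7 = 4
pos_y_7 = 16.5
pos_z_7 = 16.5
pos_x_8 = 10
radius_8 = 3
height_8 = 9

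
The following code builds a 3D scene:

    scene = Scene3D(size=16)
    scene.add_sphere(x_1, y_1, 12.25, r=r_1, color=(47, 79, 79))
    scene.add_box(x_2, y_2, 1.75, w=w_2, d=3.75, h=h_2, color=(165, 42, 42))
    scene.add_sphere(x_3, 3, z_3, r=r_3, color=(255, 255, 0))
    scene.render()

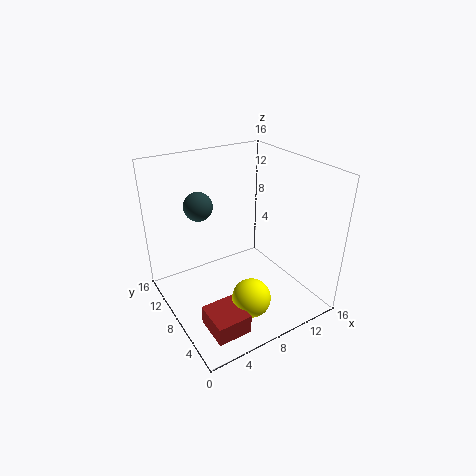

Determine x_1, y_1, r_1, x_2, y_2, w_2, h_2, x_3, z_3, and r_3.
x_1 = 4; y_1 = 9.25; r_1 = 1.5; x_2 = 1.5; y_2 = 0.75; w_2 = 3.5; h_2 = 2; x_3 = 6.5; z_3 = 3.75; r_3 = 2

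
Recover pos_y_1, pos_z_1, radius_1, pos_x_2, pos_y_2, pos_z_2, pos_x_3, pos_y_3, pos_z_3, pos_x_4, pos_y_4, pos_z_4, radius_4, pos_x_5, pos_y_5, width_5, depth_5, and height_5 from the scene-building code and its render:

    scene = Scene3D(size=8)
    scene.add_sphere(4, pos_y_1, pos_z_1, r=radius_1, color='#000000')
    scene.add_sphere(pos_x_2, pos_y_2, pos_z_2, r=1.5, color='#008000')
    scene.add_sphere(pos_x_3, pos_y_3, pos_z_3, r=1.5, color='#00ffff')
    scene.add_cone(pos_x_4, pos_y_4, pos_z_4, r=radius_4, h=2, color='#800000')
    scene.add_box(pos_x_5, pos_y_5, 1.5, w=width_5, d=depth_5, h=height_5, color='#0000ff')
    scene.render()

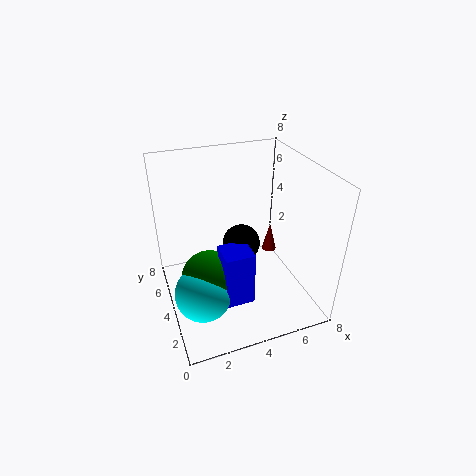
pos_y_1 = 3.5
pos_z_1 = 4
radius_1 = 1
pos_x_2 = 2
pos_y_2 = 3
pos_z_2 = 2.5
pos_x_3 = 1.5
pos_y_3 = 2.5
pos_z_3 = 2
pos_x_4 = 7.5
pos_y_4 = 7
pos_z_4 = 0.5
radius_4 = 0.5
pos_x_5 = 2.5
pos_y_5 = 1.5
width_5 = 1.5
depth_5 = 1.5
height_5 = 3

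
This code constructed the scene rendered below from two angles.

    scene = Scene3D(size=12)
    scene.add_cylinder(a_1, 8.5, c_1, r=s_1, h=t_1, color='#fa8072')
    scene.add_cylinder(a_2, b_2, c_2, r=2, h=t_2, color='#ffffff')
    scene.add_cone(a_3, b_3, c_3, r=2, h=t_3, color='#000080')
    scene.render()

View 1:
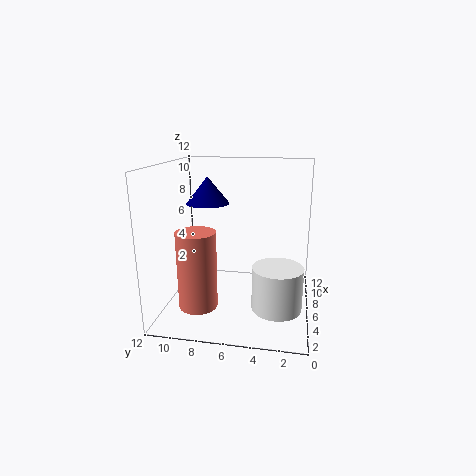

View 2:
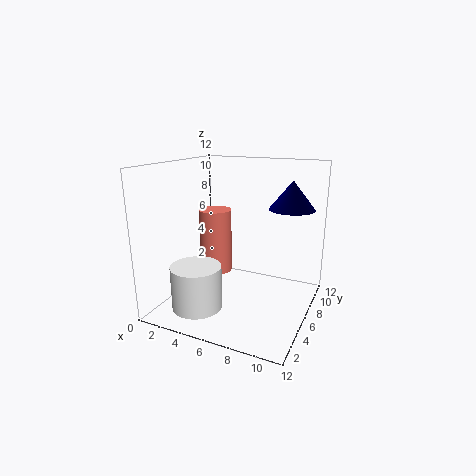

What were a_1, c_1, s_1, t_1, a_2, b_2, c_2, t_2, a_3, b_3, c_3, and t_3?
a_1 = 2.5; c_1 = 1.5; s_1 = 1.5; t_1 = 6; a_2 = 4; b_2 = 2.5; c_2 = 1; t_2 = 3.5; a_3 = 9.5; b_3 = 9.5; c_3 = 8; t_3 = 2.5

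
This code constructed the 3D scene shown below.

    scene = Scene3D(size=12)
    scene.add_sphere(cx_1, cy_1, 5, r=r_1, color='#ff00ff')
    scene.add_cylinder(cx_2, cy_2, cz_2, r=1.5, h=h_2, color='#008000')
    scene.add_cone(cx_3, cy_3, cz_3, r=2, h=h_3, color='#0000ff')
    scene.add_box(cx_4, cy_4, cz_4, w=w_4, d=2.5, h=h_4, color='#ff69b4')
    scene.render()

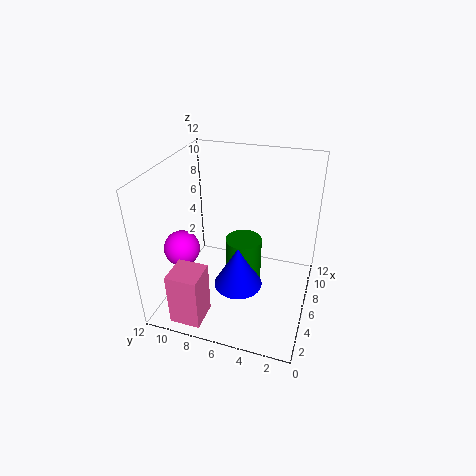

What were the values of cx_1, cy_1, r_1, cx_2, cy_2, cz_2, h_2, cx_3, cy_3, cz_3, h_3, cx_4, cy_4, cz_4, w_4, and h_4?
cx_1 = 4.5, cy_1 = 10.5, r_1 = 1.5, cx_2 = 6, cy_2 = 5.5, cz_2 = 1.5, h_2 = 4.5, cx_3 = 4.5, cy_3 = 5.5, cz_3 = 2.5, h_3 = 3.5, cx_4 = 0.5, cy_4 = 7.5, cz_4 = 0.5, w_4 = 2.5, h_4 = 4.5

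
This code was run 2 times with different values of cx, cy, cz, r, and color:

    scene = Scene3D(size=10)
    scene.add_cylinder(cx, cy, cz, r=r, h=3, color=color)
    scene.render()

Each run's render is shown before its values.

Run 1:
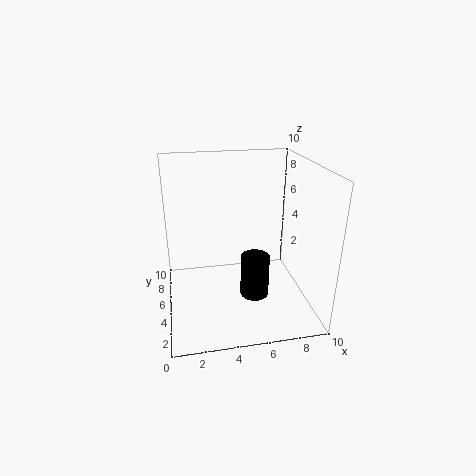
cx = 6; cy = 4; cz = 1; r = 1; color = 'black'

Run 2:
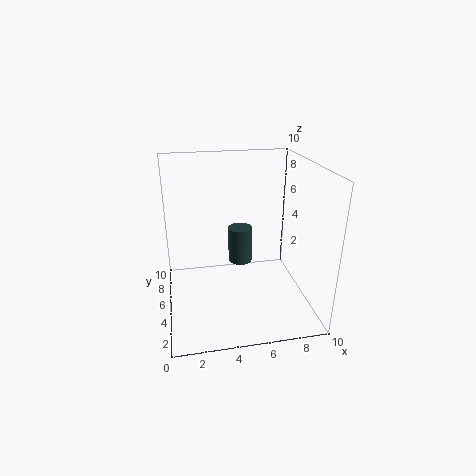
cx = 6; cy = 9; cz = 1; r = 1; color = 'darkslategray'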